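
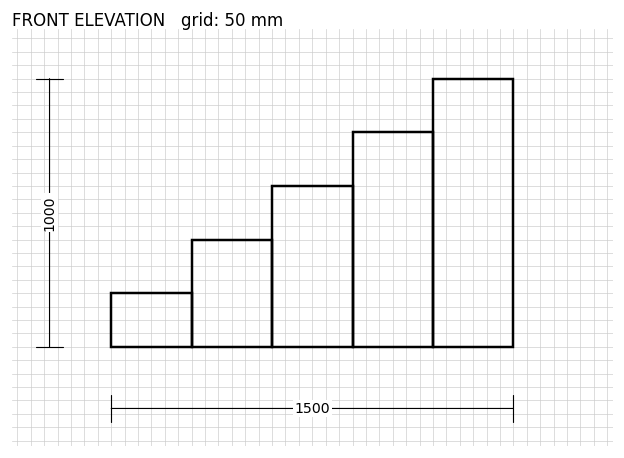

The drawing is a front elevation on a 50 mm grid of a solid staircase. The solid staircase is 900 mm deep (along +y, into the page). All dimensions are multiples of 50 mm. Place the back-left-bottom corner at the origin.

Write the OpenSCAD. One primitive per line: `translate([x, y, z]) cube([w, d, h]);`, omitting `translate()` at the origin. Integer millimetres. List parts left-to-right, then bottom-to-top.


cube([300, 900, 200]);
translate([300, 0, 0]) cube([300, 900, 400]);
translate([600, 0, 0]) cube([300, 900, 600]);
translate([900, 0, 0]) cube([300, 900, 800]);
translate([1200, 0, 0]) cube([300, 900, 1000]);


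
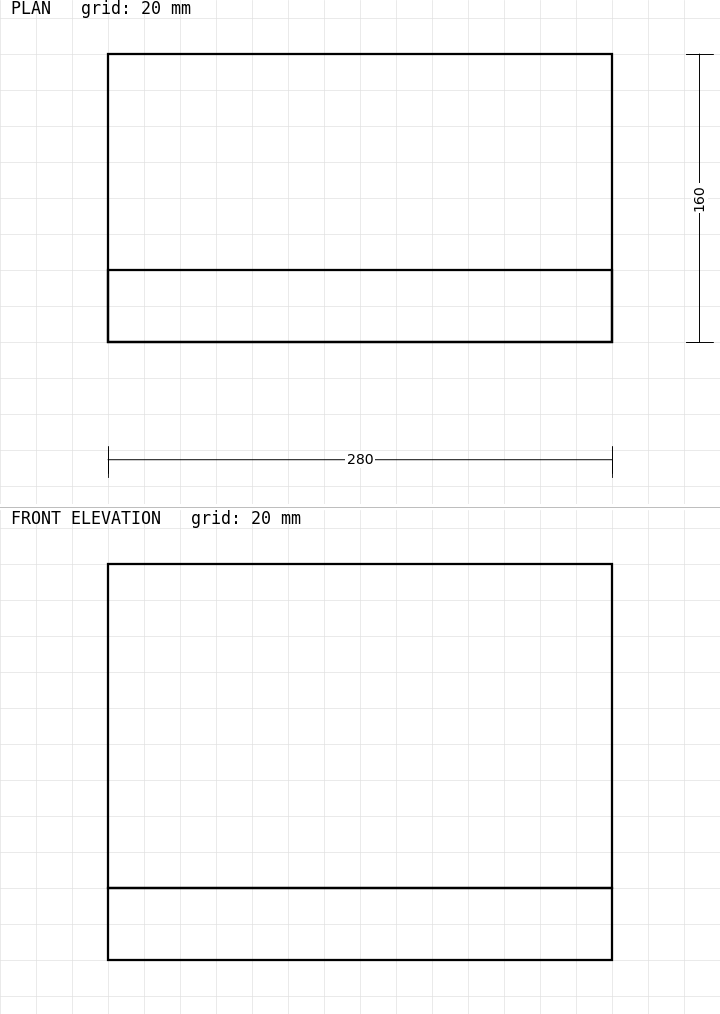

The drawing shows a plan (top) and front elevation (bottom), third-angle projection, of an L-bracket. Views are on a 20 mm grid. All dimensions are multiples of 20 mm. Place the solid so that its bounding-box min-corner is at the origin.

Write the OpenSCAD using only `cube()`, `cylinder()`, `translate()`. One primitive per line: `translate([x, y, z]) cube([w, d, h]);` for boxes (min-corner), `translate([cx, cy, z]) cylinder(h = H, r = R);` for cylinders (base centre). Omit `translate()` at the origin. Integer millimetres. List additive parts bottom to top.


cube([280, 160, 40]);
translate([0, 0, 40]) cube([280, 40, 180]);


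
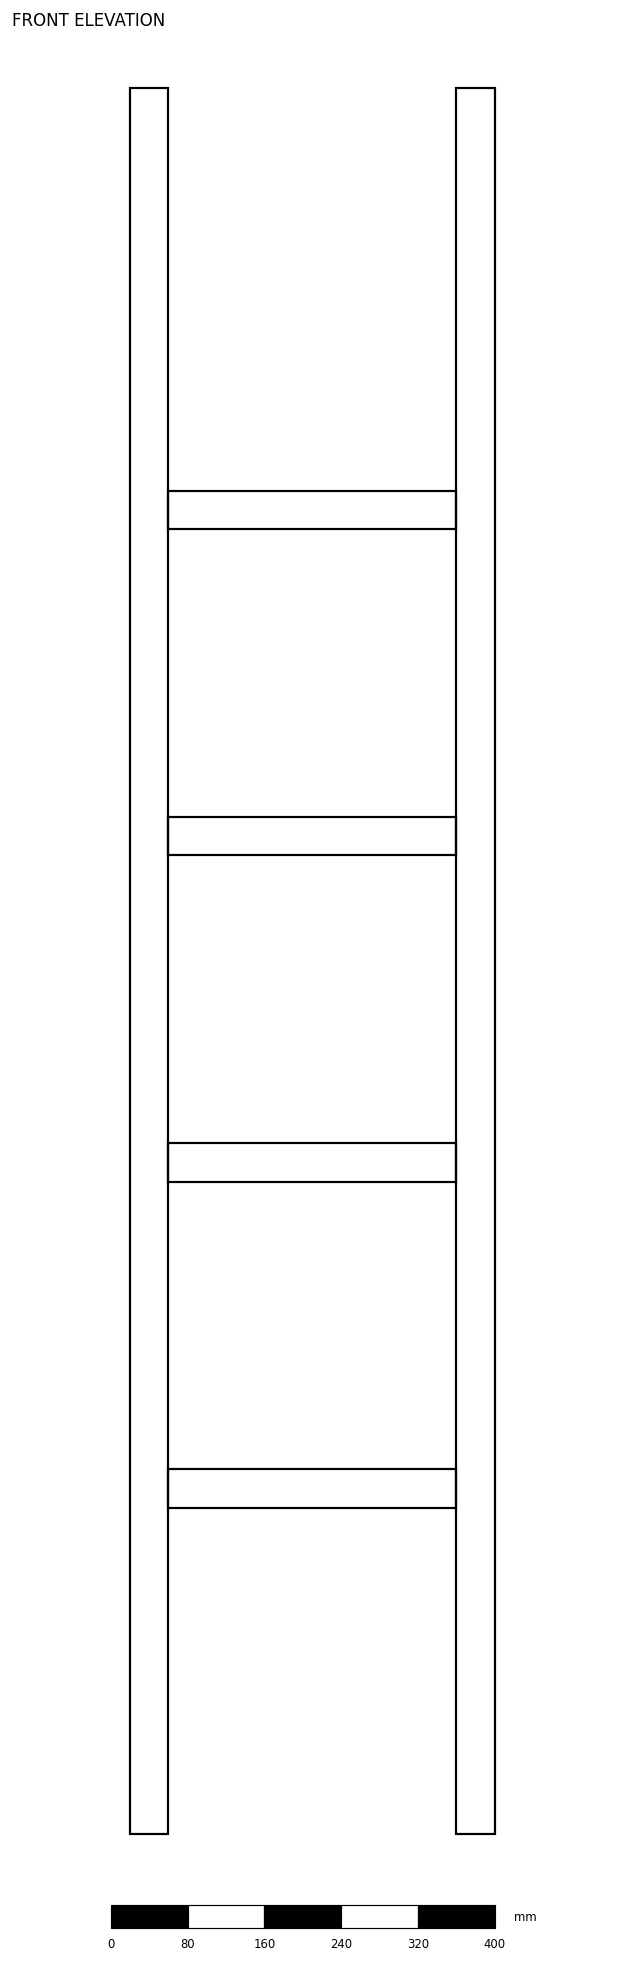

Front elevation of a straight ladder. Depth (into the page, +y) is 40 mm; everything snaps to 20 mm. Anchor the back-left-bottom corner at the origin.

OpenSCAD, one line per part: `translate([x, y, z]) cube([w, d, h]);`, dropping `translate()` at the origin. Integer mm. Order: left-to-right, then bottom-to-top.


cube([40, 40, 1820]);
translate([40, 0, 340]) cube([300, 40, 40]);
translate([40, 0, 680]) cube([300, 40, 40]);
translate([40, 0, 1020]) cube([300, 40, 40]);
translate([40, 0, 1360]) cube([300, 40, 40]);
translate([340, 0, 0]) cube([40, 40, 1820]);


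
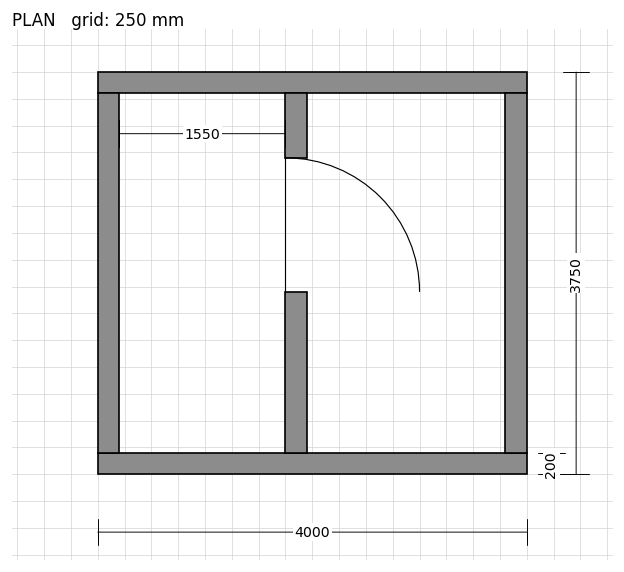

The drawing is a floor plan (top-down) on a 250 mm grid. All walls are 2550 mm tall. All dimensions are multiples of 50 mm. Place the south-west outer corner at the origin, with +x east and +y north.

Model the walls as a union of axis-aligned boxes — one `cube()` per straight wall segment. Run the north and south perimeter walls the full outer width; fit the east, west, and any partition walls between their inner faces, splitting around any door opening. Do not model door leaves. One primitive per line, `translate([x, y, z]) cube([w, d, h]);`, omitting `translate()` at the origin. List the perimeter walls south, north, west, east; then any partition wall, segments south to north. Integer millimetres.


cube([4000, 200, 2550]);
translate([0, 3550, 0]) cube([4000, 200, 2550]);
translate([0, 200, 0]) cube([200, 3350, 2550]);
translate([3800, 200, 0]) cube([200, 3350, 2550]);
translate([1750, 200, 0]) cube([200, 1500, 2550]);
translate([1750, 2950, 0]) cube([200, 600, 2550]);


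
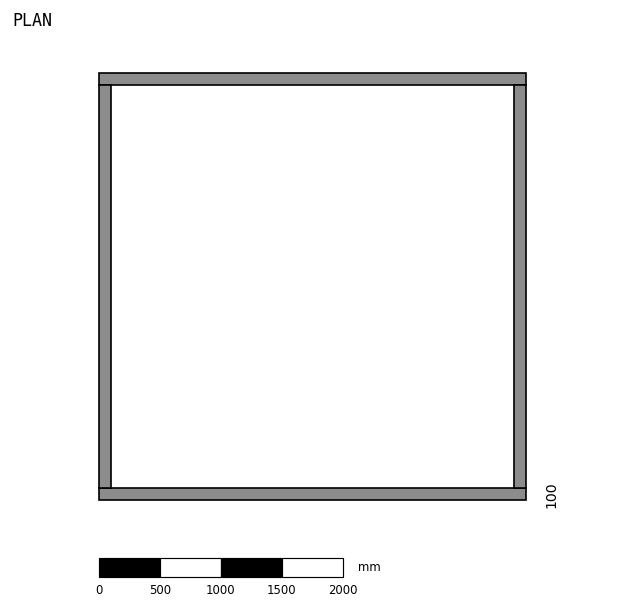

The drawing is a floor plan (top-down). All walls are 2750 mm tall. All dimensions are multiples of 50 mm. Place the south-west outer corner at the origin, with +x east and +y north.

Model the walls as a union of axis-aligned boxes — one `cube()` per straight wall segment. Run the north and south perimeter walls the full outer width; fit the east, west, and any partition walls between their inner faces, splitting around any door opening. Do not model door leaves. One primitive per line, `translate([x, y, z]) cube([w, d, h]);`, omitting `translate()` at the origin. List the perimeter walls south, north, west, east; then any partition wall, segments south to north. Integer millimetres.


cube([3500, 100, 2750]);
translate([0, 3400, 0]) cube([3500, 100, 2750]);
translate([0, 100, 0]) cube([100, 3300, 2750]);
translate([3400, 100, 0]) cube([100, 3300, 2750]);


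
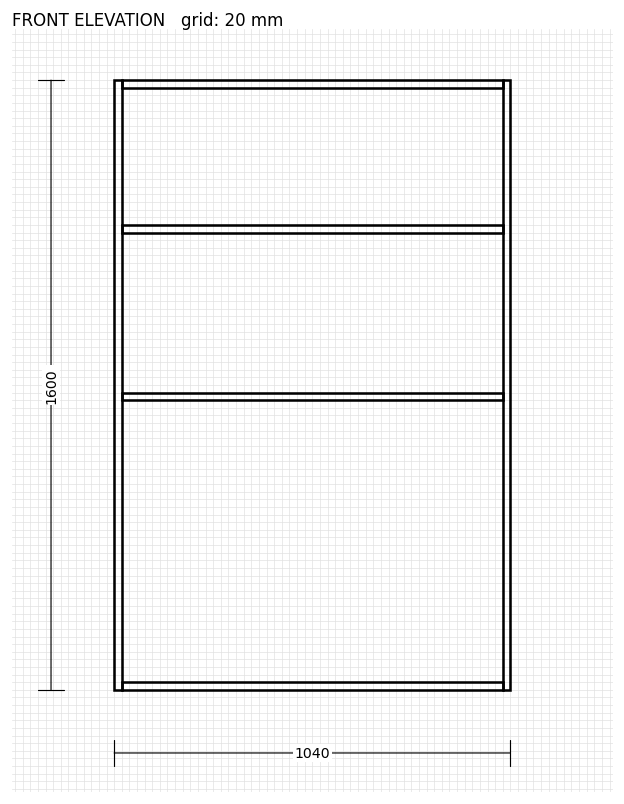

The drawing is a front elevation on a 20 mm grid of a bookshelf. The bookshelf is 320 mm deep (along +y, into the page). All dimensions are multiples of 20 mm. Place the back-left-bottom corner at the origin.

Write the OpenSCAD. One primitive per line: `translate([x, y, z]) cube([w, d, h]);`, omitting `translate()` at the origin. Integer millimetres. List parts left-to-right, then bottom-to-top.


cube([20, 320, 1600]);
translate([20, 0, 0]) cube([1000, 320, 20]);
translate([20, 0, 760]) cube([1000, 320, 20]);
translate([20, 0, 1200]) cube([1000, 320, 20]);
translate([20, 0, 1580]) cube([1000, 320, 20]);
translate([1020, 0, 0]) cube([20, 320, 1600]);


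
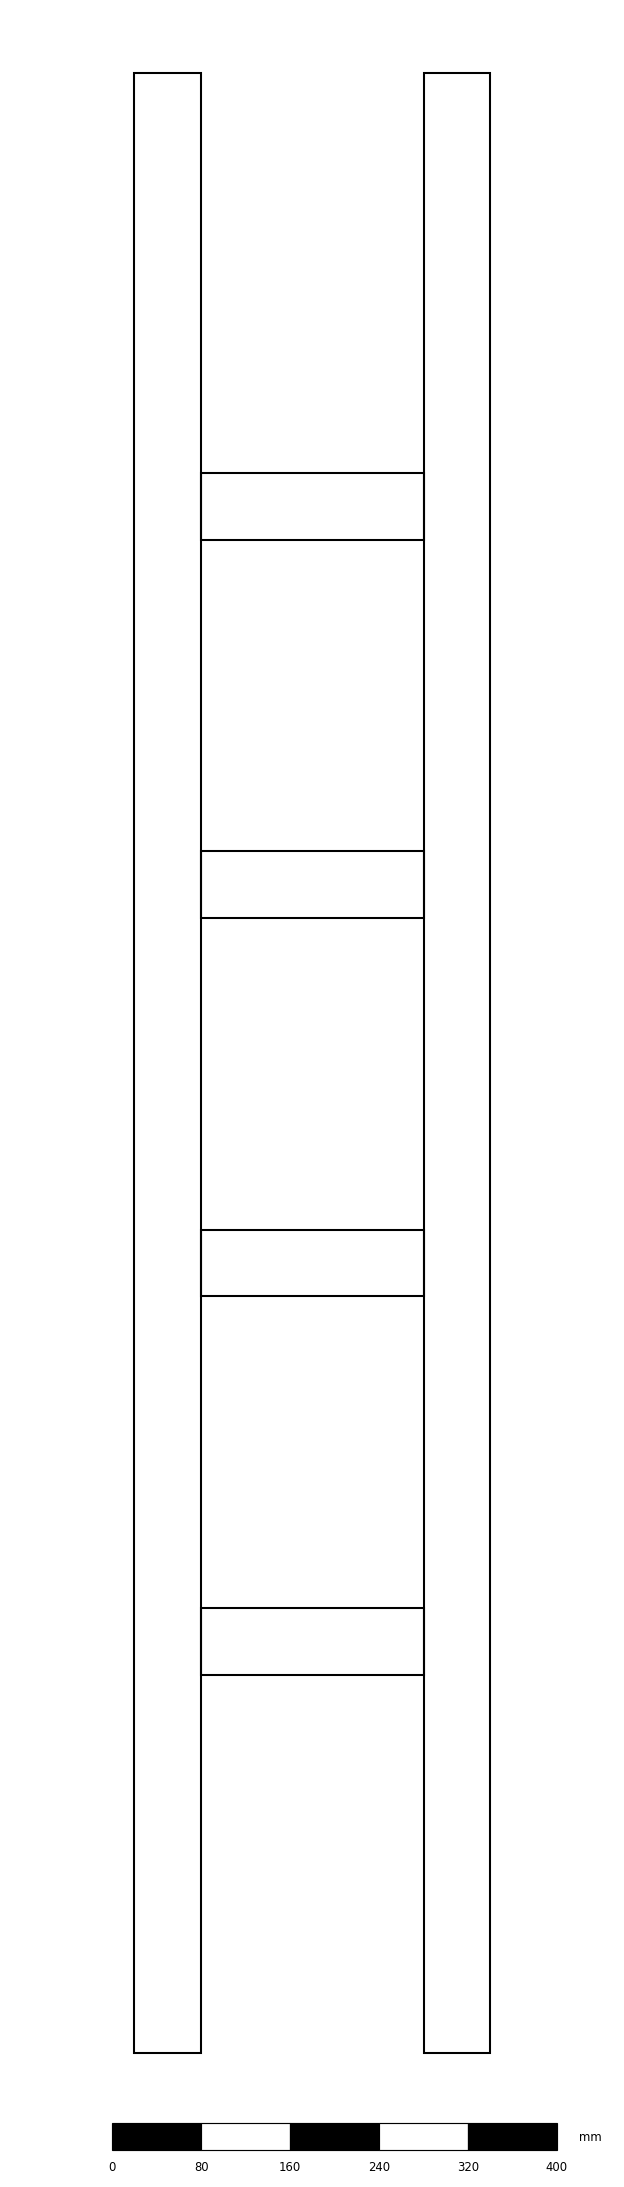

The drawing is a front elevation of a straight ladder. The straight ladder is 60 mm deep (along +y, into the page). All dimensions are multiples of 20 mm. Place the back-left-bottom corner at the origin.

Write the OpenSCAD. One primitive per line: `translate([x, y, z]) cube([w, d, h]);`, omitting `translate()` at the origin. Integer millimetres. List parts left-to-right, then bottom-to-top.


cube([60, 60, 1780]);
translate([60, 0, 340]) cube([200, 60, 60]);
translate([60, 0, 680]) cube([200, 60, 60]);
translate([60, 0, 1020]) cube([200, 60, 60]);
translate([60, 0, 1360]) cube([200, 60, 60]);
translate([260, 0, 0]) cube([60, 60, 1780]);


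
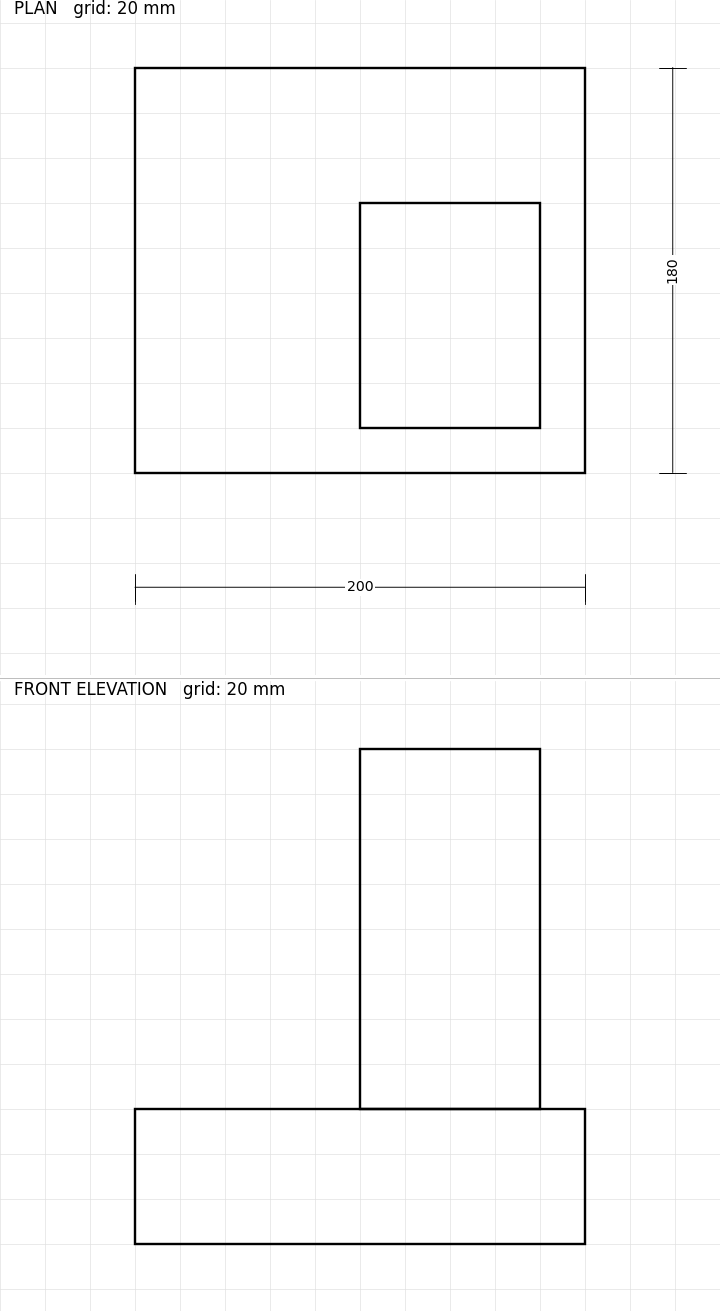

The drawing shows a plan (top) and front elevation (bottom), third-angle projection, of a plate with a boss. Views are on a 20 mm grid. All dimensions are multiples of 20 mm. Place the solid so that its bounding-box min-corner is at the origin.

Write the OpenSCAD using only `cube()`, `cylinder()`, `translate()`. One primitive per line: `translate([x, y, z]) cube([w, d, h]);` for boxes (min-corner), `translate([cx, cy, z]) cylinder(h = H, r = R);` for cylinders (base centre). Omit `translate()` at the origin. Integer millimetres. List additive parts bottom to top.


cube([200, 180, 60]);
translate([100, 20, 60]) cube([80, 100, 160]);


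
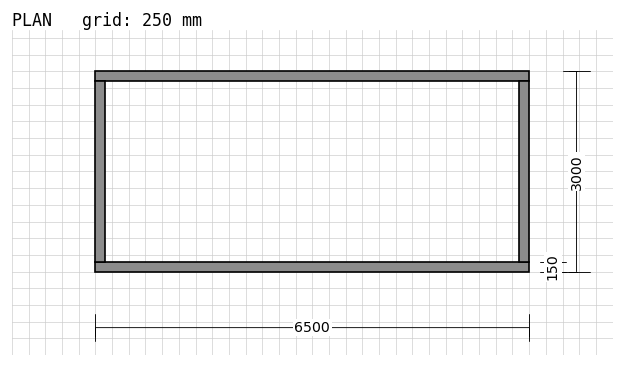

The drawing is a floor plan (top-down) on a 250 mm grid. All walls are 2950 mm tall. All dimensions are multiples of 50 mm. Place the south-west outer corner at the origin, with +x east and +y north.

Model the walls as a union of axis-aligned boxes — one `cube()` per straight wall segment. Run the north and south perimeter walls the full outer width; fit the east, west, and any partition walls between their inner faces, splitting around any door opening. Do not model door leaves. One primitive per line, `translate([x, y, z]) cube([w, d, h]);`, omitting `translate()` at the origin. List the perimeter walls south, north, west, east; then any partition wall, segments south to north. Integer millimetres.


cube([6500, 150, 2950]);
translate([0, 2850, 0]) cube([6500, 150, 2950]);
translate([0, 150, 0]) cube([150, 2700, 2950]);
translate([6350, 150, 0]) cube([150, 2700, 2950]);


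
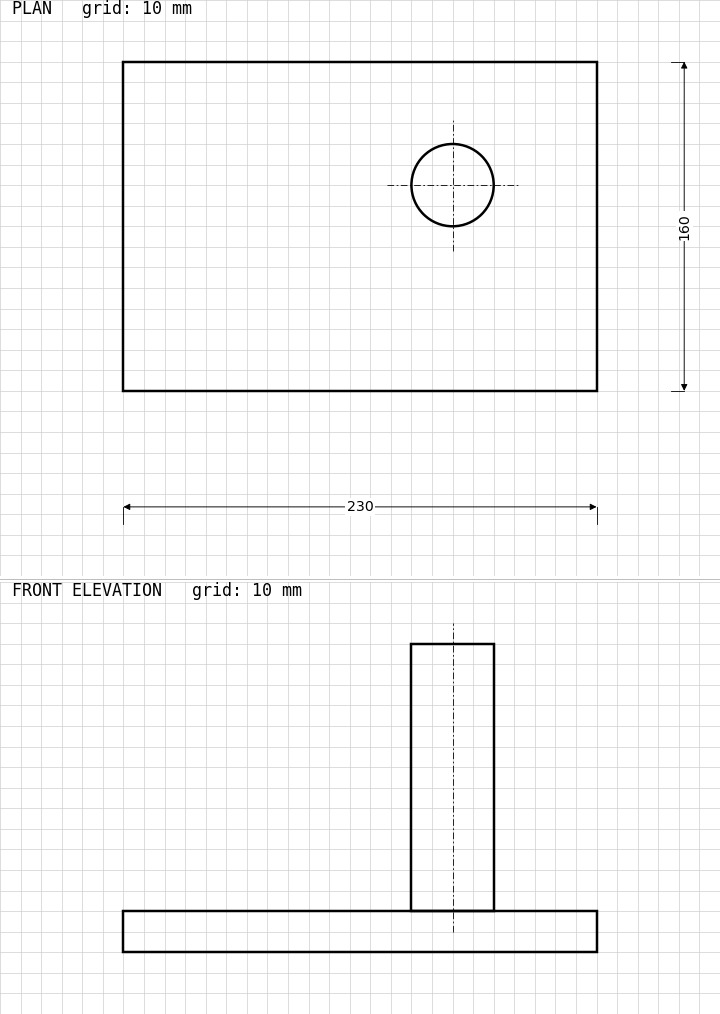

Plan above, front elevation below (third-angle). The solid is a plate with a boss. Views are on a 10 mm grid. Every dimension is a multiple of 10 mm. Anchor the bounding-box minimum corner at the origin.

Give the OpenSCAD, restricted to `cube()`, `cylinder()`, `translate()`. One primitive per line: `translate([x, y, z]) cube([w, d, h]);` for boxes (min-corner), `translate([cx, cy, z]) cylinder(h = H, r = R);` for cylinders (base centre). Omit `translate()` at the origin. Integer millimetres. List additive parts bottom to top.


cube([230, 160, 20]);
translate([160, 100, 20]) cylinder(h = 130, r = 20);


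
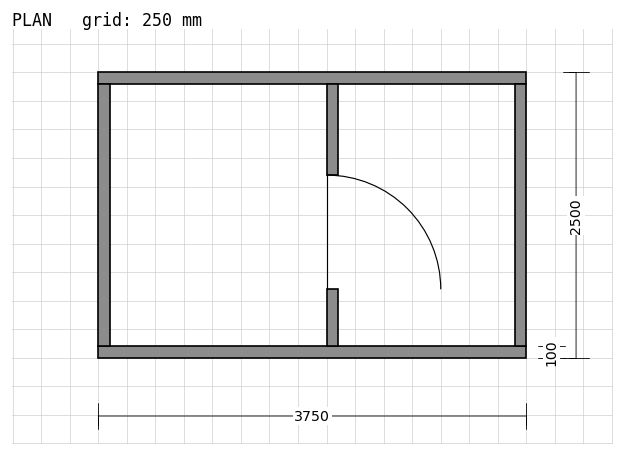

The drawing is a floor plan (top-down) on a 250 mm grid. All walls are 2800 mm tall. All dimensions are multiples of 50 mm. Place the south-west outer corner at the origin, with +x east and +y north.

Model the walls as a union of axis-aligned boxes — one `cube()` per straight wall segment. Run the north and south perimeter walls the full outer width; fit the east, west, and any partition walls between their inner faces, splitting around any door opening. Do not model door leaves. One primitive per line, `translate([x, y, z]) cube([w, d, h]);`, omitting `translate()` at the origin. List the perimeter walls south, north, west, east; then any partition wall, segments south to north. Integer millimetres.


cube([3750, 100, 2800]);
translate([0, 2400, 0]) cube([3750, 100, 2800]);
translate([0, 100, 0]) cube([100, 2300, 2800]);
translate([3650, 100, 0]) cube([100, 2300, 2800]);
translate([2000, 100, 0]) cube([100, 500, 2800]);
translate([2000, 1600, 0]) cube([100, 800, 2800]);


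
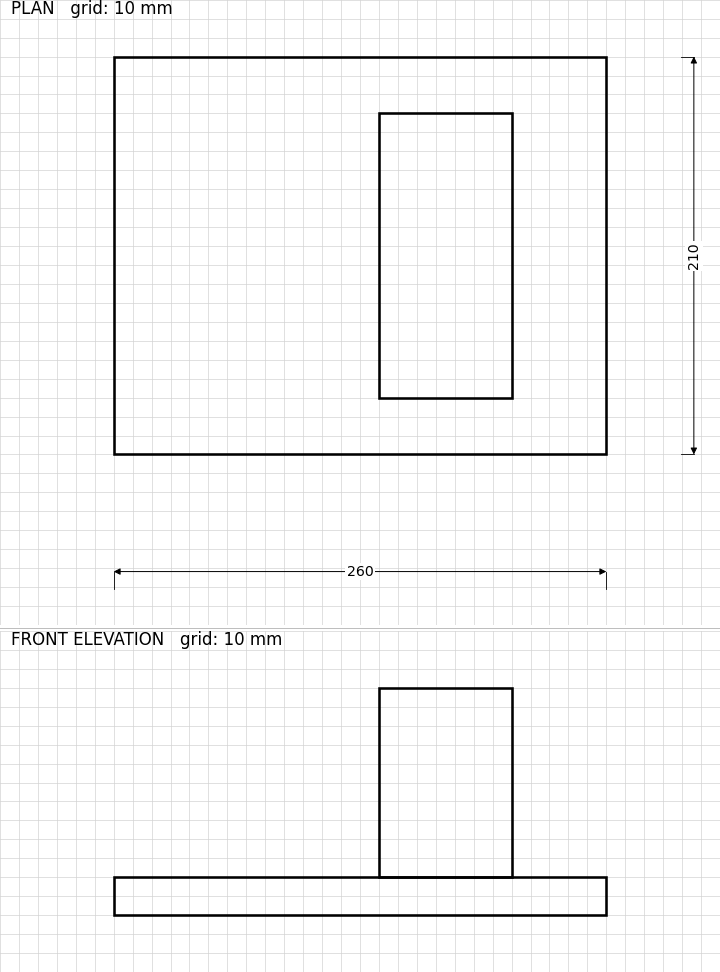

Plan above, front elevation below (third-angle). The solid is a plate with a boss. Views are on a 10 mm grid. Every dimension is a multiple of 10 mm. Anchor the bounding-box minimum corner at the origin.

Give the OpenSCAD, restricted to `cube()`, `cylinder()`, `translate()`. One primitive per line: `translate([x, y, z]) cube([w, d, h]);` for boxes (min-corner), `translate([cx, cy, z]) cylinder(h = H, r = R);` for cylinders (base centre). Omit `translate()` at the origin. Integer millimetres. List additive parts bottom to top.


cube([260, 210, 20]);
translate([140, 30, 20]) cube([70, 150, 100]);


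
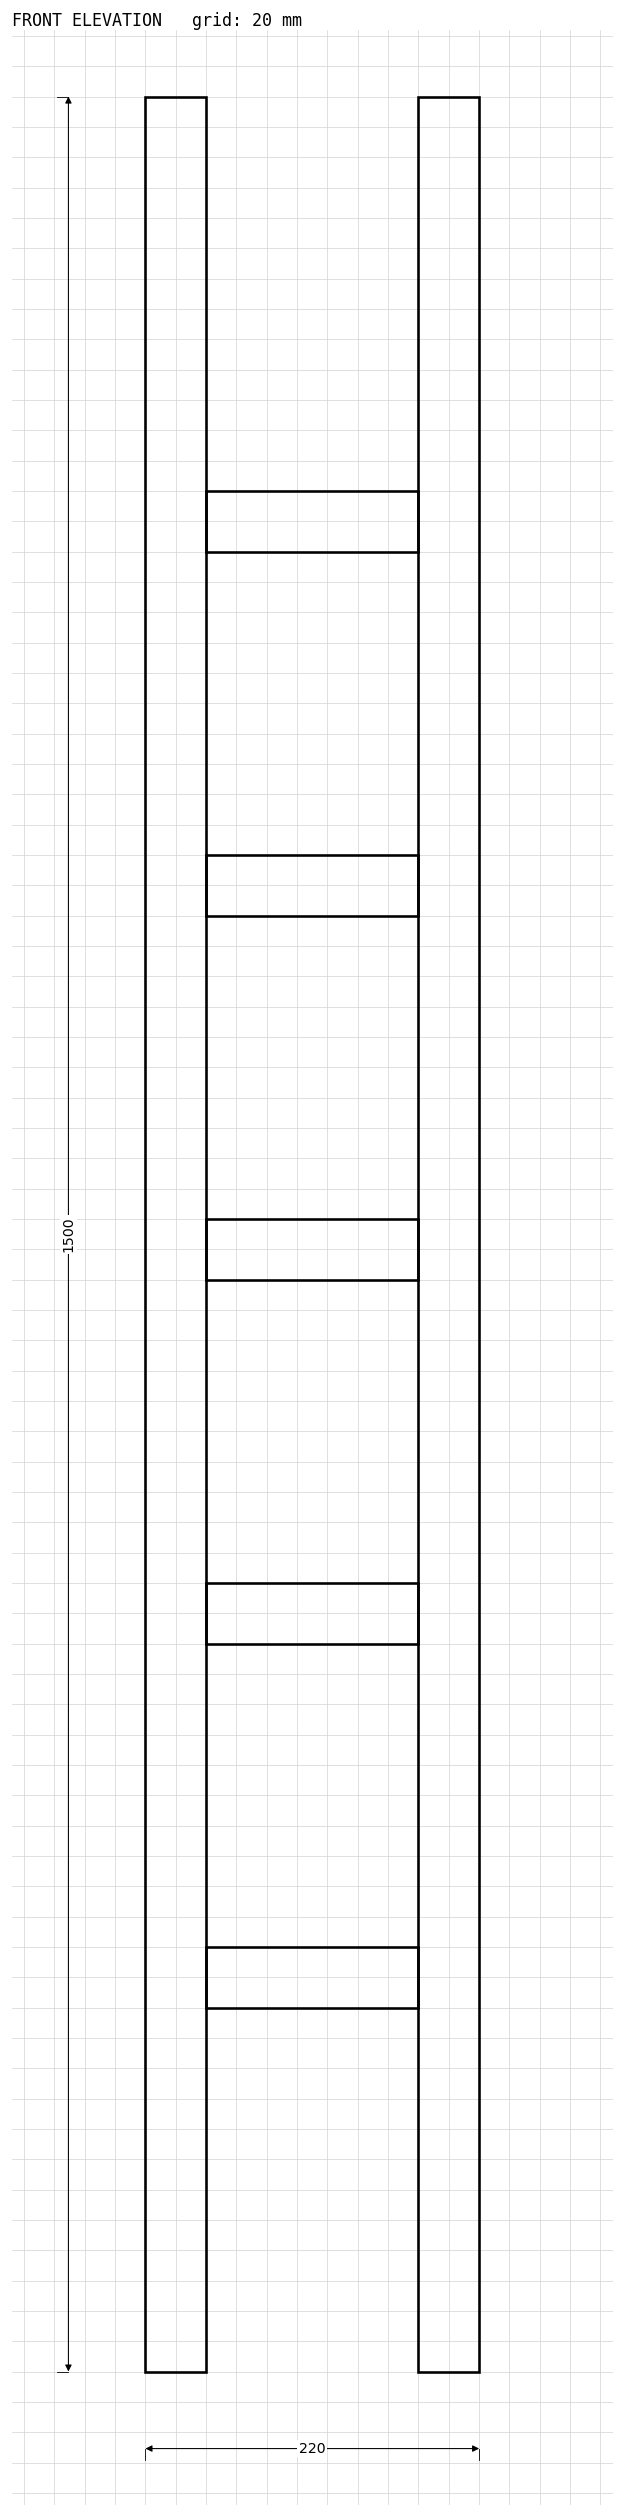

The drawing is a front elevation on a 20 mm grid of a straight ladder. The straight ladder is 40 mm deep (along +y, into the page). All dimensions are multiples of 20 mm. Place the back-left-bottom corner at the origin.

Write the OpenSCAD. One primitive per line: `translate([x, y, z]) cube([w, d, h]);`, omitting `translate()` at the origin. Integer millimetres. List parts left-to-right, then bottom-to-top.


cube([40, 40, 1500]);
translate([40, 0, 240]) cube([140, 40, 40]);
translate([40, 0, 480]) cube([140, 40, 40]);
translate([40, 0, 720]) cube([140, 40, 40]);
translate([40, 0, 960]) cube([140, 40, 40]);
translate([40, 0, 1200]) cube([140, 40, 40]);
translate([180, 0, 0]) cube([40, 40, 1500]);


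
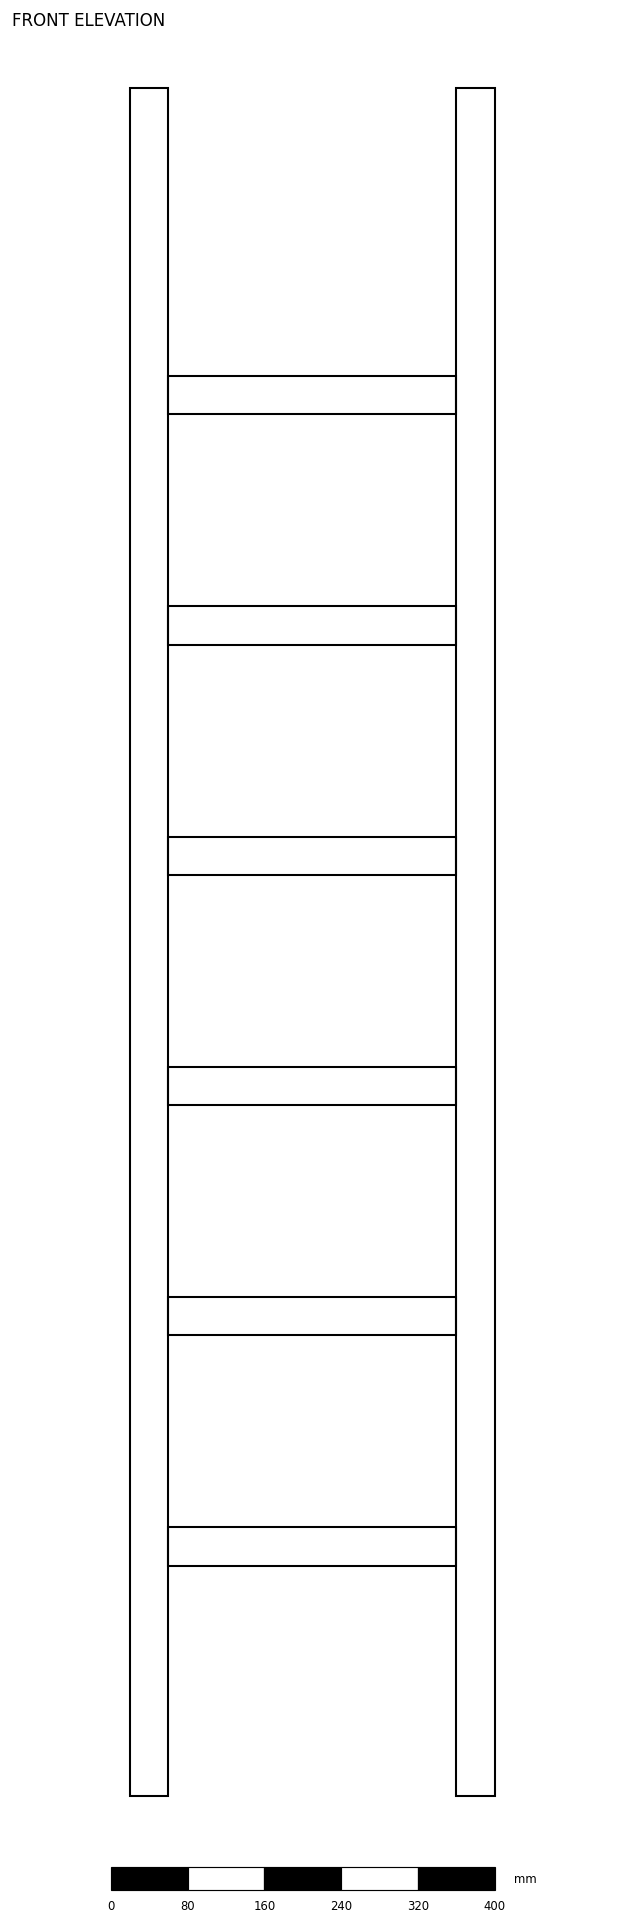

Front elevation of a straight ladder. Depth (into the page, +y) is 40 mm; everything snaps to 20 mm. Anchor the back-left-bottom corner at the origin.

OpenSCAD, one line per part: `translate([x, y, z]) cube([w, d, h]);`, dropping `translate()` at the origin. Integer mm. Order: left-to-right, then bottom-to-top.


cube([40, 40, 1780]);
translate([40, 0, 240]) cube([300, 40, 40]);
translate([40, 0, 480]) cube([300, 40, 40]);
translate([40, 0, 720]) cube([300, 40, 40]);
translate([40, 0, 960]) cube([300, 40, 40]);
translate([40, 0, 1200]) cube([300, 40, 40]);
translate([40, 0, 1440]) cube([300, 40, 40]);
translate([340, 0, 0]) cube([40, 40, 1780]);


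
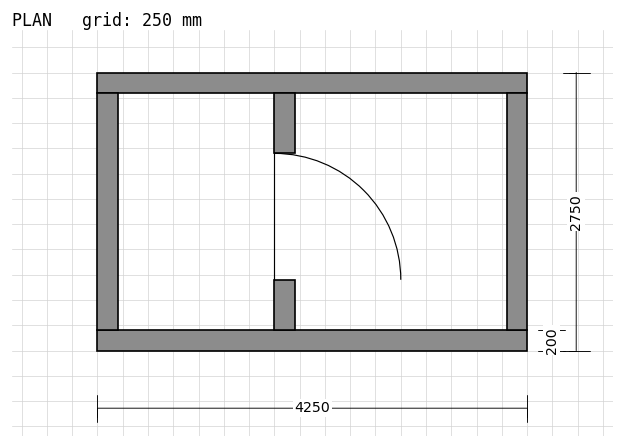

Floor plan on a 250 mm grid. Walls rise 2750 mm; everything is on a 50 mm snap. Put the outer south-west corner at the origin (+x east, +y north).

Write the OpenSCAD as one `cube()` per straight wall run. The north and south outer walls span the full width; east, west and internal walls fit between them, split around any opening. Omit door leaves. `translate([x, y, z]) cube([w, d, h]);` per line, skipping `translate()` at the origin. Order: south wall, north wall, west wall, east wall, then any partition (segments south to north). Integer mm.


cube([4250, 200, 2750]);
translate([0, 2550, 0]) cube([4250, 200, 2750]);
translate([0, 200, 0]) cube([200, 2350, 2750]);
translate([4050, 200, 0]) cube([200, 2350, 2750]);
translate([1750, 200, 0]) cube([200, 500, 2750]);
translate([1750, 1950, 0]) cube([200, 600, 2750]);


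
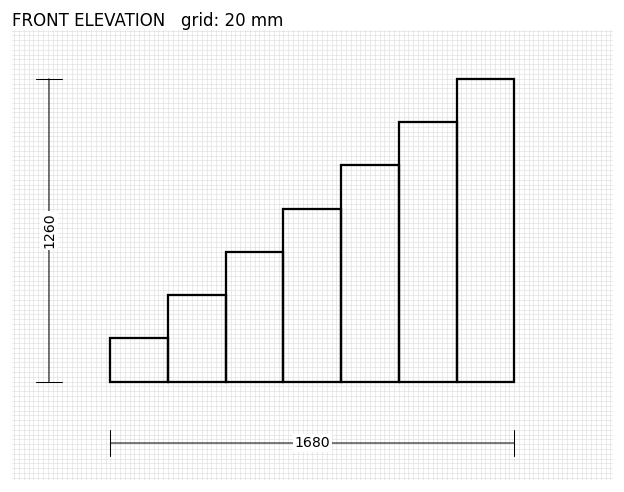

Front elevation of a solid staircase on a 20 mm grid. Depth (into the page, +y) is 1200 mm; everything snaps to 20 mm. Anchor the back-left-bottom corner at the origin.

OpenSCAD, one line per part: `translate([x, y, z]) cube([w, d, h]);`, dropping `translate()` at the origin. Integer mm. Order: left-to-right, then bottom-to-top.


cube([240, 1200, 180]);
translate([240, 0, 0]) cube([240, 1200, 360]);
translate([480, 0, 0]) cube([240, 1200, 540]);
translate([720, 0, 0]) cube([240, 1200, 720]);
translate([960, 0, 0]) cube([240, 1200, 900]);
translate([1200, 0, 0]) cube([240, 1200, 1080]);
translate([1440, 0, 0]) cube([240, 1200, 1260]);


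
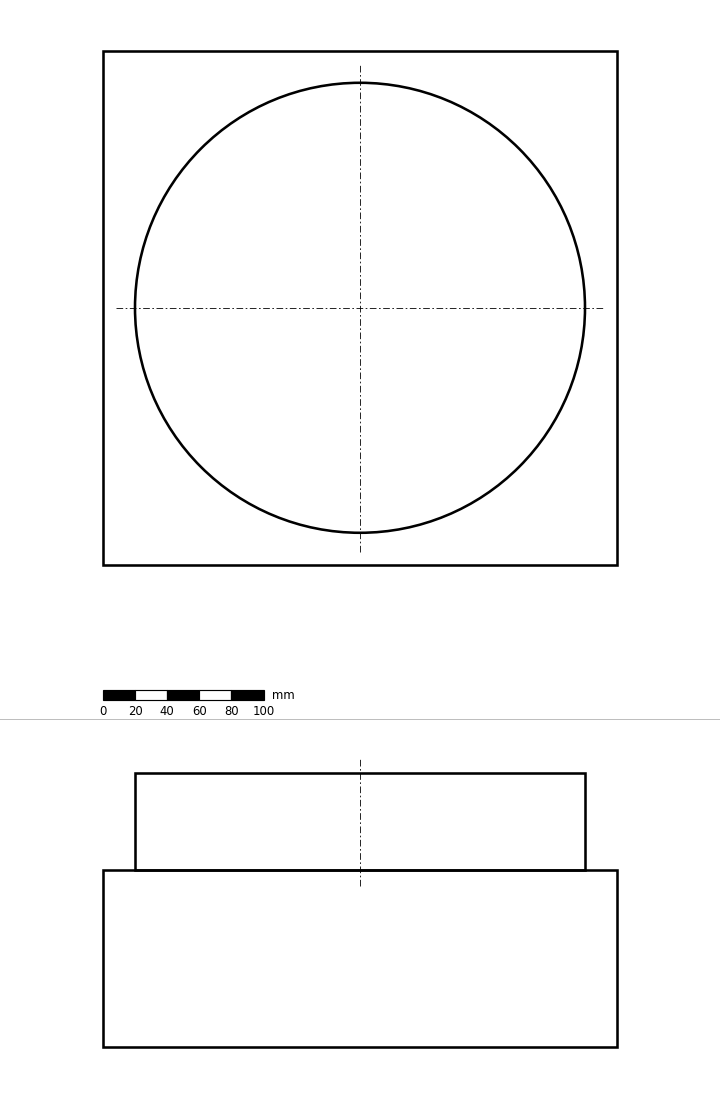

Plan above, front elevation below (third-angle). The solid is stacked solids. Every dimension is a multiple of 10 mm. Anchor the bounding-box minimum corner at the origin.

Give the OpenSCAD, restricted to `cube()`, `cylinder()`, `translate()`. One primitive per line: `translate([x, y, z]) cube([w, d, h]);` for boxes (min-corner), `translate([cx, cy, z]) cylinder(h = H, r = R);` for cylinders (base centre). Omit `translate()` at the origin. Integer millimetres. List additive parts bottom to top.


cube([320, 320, 110]);
translate([160, 160, 110]) cylinder(h = 60, r = 140);


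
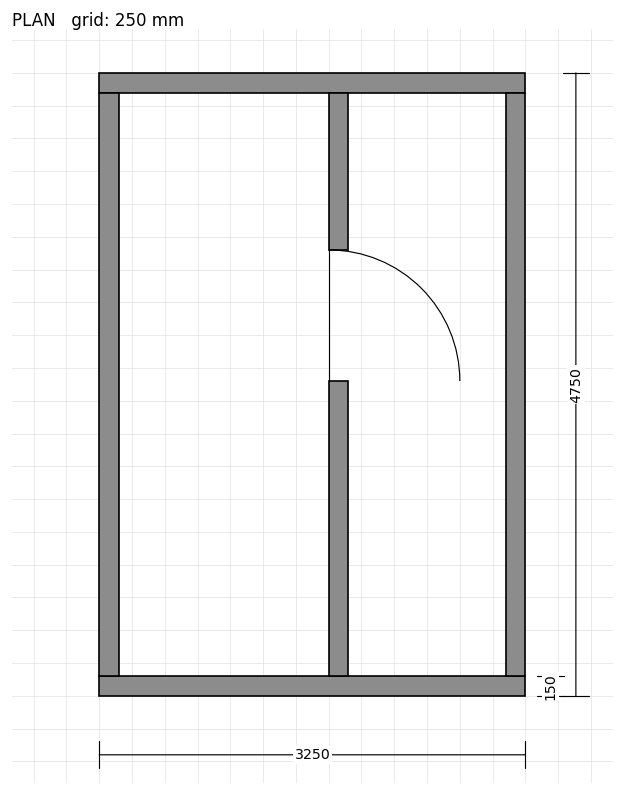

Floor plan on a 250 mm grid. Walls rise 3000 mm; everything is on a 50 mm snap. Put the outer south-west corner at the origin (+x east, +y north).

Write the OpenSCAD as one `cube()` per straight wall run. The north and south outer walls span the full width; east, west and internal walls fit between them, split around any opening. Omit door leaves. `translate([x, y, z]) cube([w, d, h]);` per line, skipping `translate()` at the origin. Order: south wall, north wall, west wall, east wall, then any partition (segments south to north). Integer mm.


cube([3250, 150, 3000]);
translate([0, 4600, 0]) cube([3250, 150, 3000]);
translate([0, 150, 0]) cube([150, 4450, 3000]);
translate([3100, 150, 0]) cube([150, 4450, 3000]);
translate([1750, 150, 0]) cube([150, 2250, 3000]);
translate([1750, 3400, 0]) cube([150, 1200, 3000]);


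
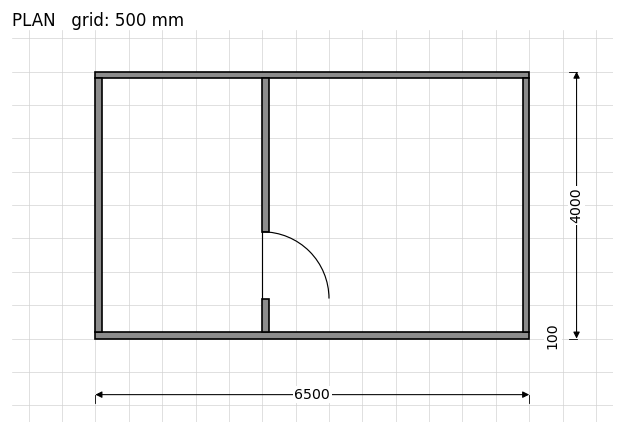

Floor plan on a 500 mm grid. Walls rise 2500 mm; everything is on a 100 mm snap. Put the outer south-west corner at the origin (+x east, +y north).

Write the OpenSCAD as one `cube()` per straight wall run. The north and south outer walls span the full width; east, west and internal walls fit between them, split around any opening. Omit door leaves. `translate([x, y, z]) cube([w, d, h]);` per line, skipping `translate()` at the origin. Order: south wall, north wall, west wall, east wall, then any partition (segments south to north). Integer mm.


cube([6500, 100, 2500]);
translate([0, 3900, 0]) cube([6500, 100, 2500]);
translate([0, 100, 0]) cube([100, 3800, 2500]);
translate([6400, 100, 0]) cube([100, 3800, 2500]);
translate([2500, 100, 0]) cube([100, 500, 2500]);
translate([2500, 1600, 0]) cube([100, 2300, 2500]);


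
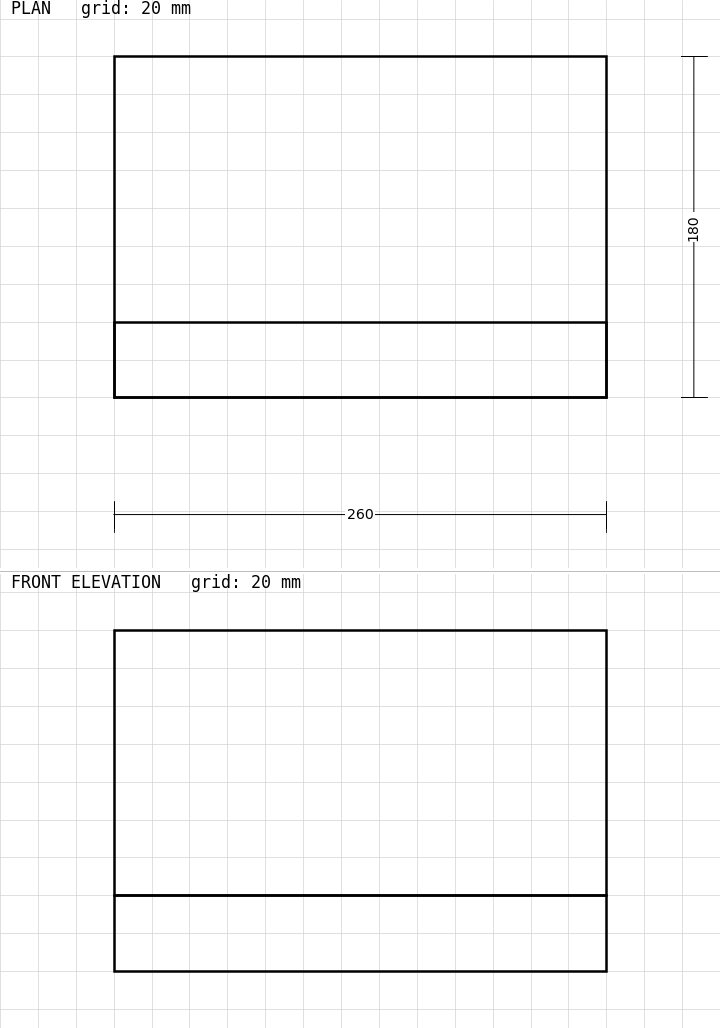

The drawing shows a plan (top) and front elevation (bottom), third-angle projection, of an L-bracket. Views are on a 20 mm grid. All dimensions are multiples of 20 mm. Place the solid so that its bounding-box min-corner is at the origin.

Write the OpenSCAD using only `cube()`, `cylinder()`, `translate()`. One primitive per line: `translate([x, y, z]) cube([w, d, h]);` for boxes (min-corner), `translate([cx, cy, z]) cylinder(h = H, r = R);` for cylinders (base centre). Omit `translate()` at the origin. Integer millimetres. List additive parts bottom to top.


cube([260, 180, 40]);
translate([0, 0, 40]) cube([260, 40, 140]);


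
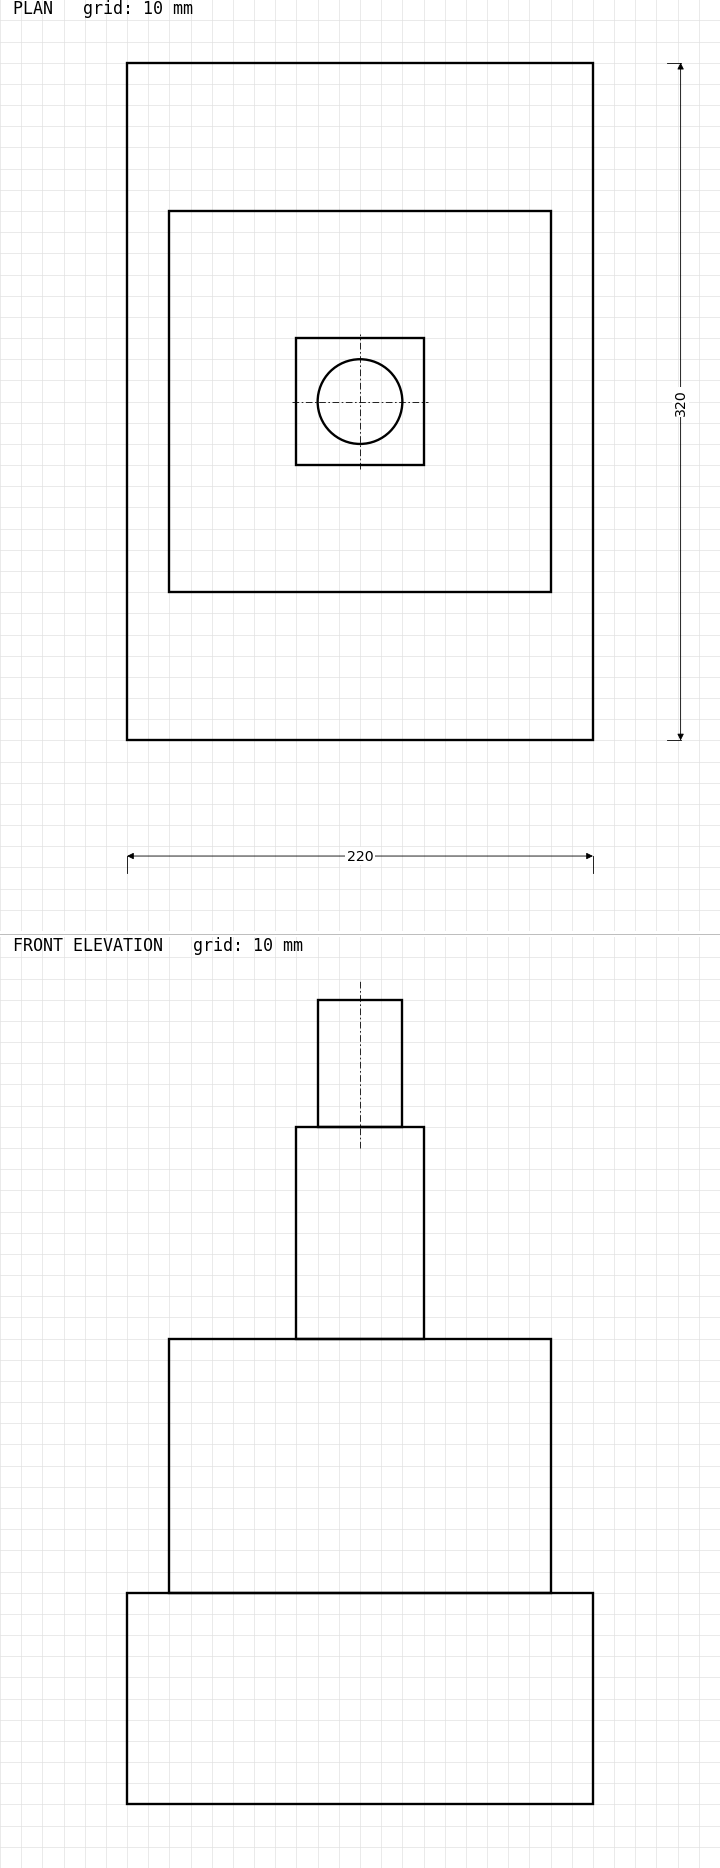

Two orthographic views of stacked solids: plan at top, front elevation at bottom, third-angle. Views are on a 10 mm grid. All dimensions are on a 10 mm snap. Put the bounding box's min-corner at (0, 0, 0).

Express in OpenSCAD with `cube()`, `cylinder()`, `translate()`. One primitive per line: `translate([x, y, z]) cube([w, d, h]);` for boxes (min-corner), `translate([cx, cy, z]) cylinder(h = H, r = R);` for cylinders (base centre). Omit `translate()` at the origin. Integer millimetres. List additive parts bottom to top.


cube([220, 320, 100]);
translate([20, 70, 100]) cube([180, 180, 120]);
translate([80, 130, 220]) cube([60, 60, 100]);
translate([110, 160, 320]) cylinder(h = 60, r = 20);


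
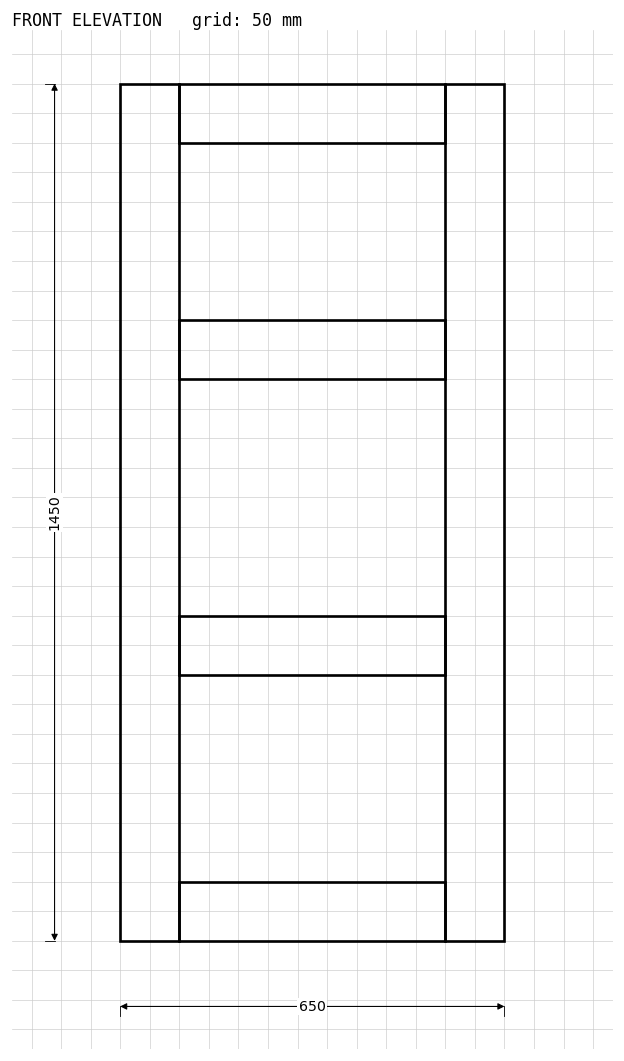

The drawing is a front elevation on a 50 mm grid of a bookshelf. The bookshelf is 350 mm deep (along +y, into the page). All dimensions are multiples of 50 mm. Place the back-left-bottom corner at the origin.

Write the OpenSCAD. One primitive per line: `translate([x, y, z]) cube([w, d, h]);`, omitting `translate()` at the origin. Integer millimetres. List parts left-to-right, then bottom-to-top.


cube([100, 350, 1450]);
translate([100, 0, 0]) cube([450, 350, 100]);
translate([100, 0, 450]) cube([450, 350, 100]);
translate([100, 0, 950]) cube([450, 350, 100]);
translate([100, 0, 1350]) cube([450, 350, 100]);
translate([550, 0, 0]) cube([100, 350, 1450]);


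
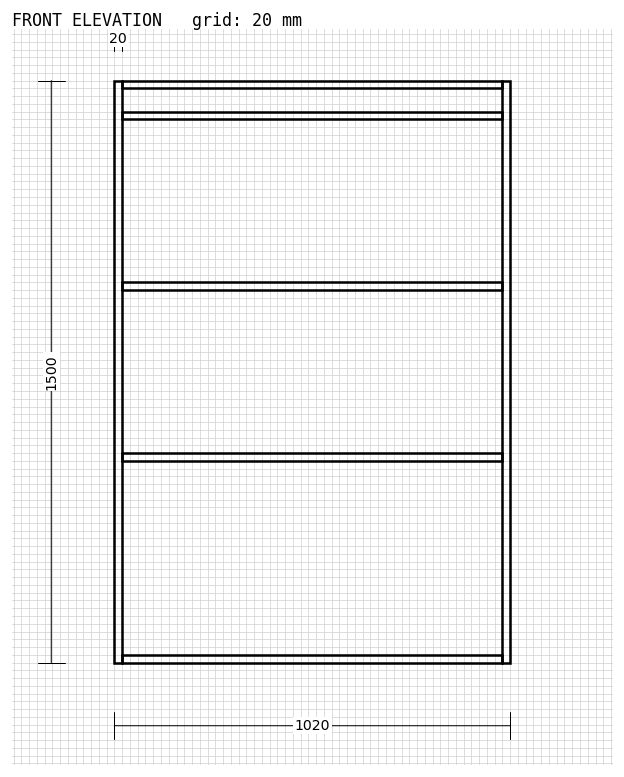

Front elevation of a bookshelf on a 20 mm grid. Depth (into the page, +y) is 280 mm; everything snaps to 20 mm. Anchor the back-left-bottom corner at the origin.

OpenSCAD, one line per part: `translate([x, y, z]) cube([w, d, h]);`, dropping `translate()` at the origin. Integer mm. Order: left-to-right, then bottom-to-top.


cube([20, 280, 1500]);
translate([20, 0, 0]) cube([980, 280, 20]);
translate([20, 0, 520]) cube([980, 280, 20]);
translate([20, 0, 960]) cube([980, 280, 20]);
translate([20, 0, 1400]) cube([980, 280, 20]);
translate([20, 0, 1480]) cube([980, 280, 20]);
translate([1000, 0, 0]) cube([20, 280, 1500]);


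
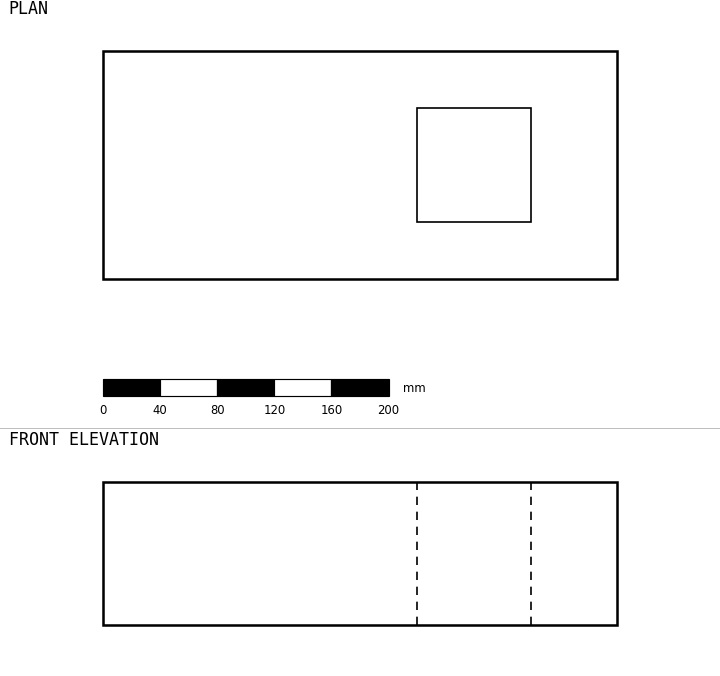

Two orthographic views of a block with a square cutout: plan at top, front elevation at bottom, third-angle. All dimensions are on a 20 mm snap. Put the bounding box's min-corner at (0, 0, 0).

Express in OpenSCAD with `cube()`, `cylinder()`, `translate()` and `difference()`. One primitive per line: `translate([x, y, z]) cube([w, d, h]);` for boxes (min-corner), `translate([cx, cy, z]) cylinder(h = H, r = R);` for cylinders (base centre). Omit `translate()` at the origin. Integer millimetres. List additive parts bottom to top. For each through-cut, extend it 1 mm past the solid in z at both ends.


difference() {
  cube([360, 160, 100]);
  translate([220, 40, -1]) cube([80, 80, 102]);
}


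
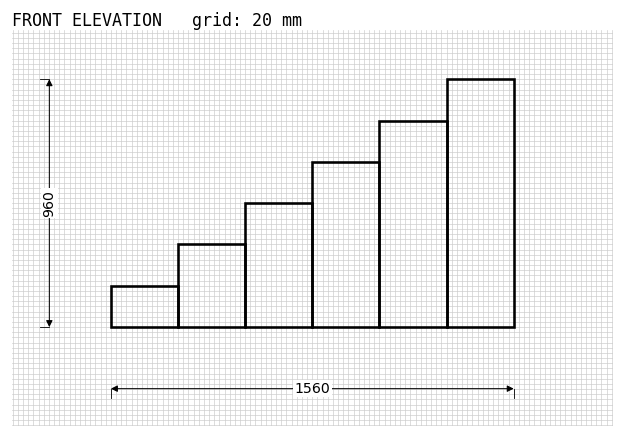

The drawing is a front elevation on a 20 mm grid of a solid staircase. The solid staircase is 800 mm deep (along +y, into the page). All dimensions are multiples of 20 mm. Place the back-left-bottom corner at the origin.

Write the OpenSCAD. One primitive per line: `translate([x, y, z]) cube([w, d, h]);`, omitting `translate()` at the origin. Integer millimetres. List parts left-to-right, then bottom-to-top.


cube([260, 800, 160]);
translate([260, 0, 0]) cube([260, 800, 320]);
translate([520, 0, 0]) cube([260, 800, 480]);
translate([780, 0, 0]) cube([260, 800, 640]);
translate([1040, 0, 0]) cube([260, 800, 800]);
translate([1300, 0, 0]) cube([260, 800, 960]);


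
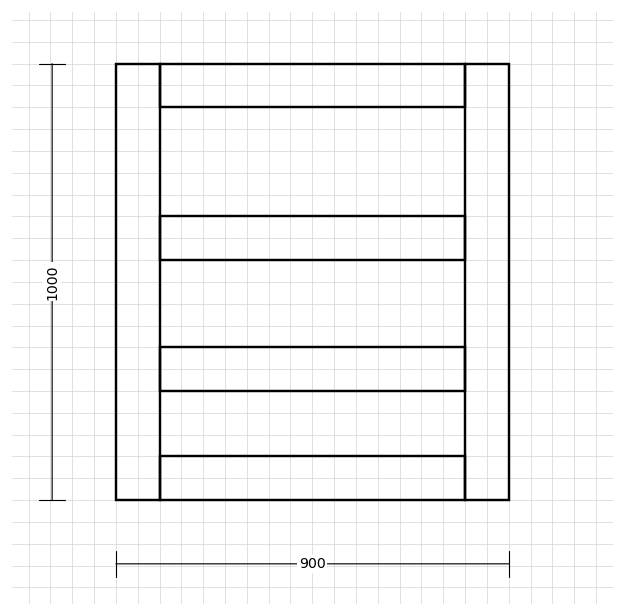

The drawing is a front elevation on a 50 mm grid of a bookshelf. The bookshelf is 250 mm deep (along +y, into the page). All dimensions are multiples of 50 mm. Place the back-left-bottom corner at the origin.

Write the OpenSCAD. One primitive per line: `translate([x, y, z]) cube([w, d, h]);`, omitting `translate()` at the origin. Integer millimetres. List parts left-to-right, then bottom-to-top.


cube([100, 250, 1000]);
translate([100, 0, 0]) cube([700, 250, 100]);
translate([100, 0, 250]) cube([700, 250, 100]);
translate([100, 0, 550]) cube([700, 250, 100]);
translate([100, 0, 900]) cube([700, 250, 100]);
translate([800, 0, 0]) cube([100, 250, 1000]);


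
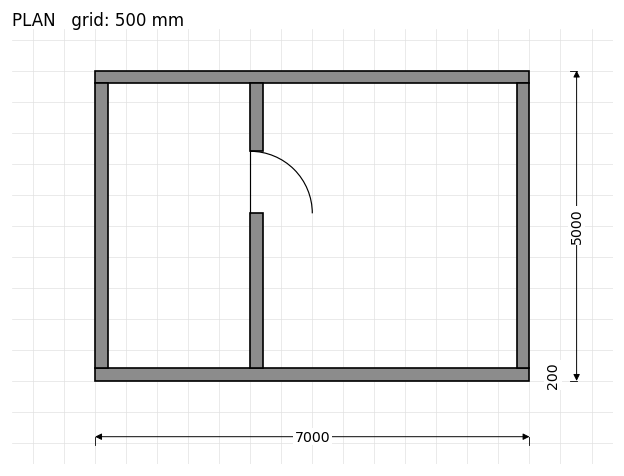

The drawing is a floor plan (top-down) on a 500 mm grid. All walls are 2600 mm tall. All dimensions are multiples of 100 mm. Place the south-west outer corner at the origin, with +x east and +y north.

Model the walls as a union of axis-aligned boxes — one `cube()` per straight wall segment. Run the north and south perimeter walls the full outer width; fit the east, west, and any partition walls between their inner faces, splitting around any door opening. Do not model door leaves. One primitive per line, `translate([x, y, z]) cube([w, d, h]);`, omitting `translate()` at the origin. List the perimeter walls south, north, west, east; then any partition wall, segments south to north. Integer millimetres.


cube([7000, 200, 2600]);
translate([0, 4800, 0]) cube([7000, 200, 2600]);
translate([0, 200, 0]) cube([200, 4600, 2600]);
translate([6800, 200, 0]) cube([200, 4600, 2600]);
translate([2500, 200, 0]) cube([200, 2500, 2600]);
translate([2500, 3700, 0]) cube([200, 1100, 2600]);


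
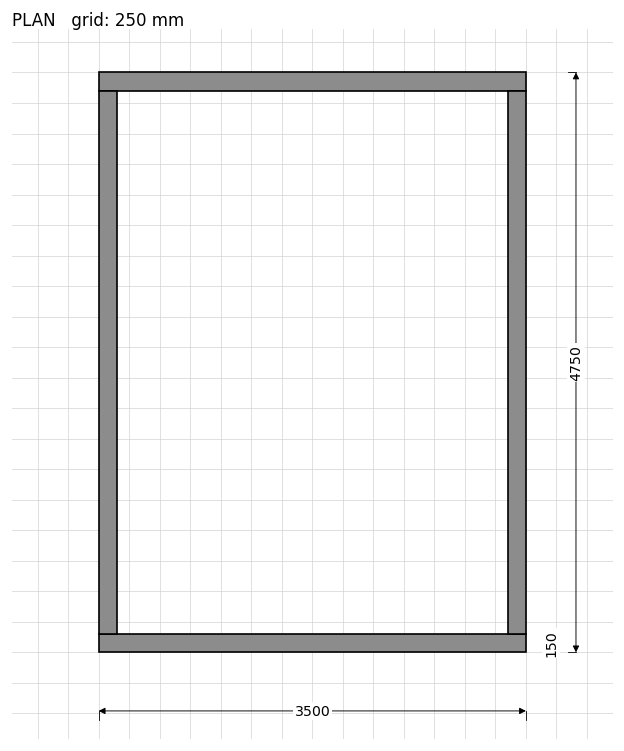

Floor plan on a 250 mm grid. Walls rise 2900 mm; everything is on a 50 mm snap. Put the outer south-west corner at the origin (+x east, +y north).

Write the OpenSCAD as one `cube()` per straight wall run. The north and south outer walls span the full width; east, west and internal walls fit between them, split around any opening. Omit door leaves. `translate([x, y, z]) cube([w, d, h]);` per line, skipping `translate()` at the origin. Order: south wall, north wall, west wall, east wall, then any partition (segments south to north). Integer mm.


cube([3500, 150, 2900]);
translate([0, 4600, 0]) cube([3500, 150, 2900]);
translate([0, 150, 0]) cube([150, 4450, 2900]);
translate([3350, 150, 0]) cube([150, 4450, 2900]);


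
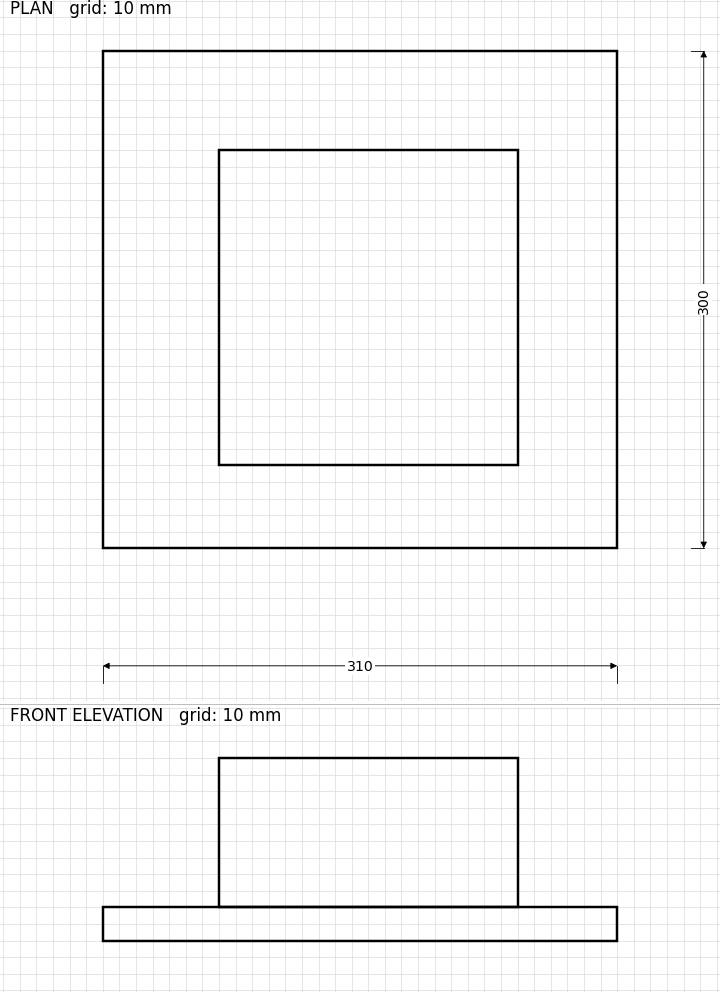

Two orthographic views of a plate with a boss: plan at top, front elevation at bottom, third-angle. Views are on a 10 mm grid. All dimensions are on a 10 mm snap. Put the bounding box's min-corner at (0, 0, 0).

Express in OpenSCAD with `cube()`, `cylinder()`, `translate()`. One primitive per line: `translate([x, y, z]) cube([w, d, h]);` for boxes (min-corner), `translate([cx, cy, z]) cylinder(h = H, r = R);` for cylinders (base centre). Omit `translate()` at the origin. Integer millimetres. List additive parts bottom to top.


cube([310, 300, 20]);
translate([70, 50, 20]) cube([180, 190, 90]);


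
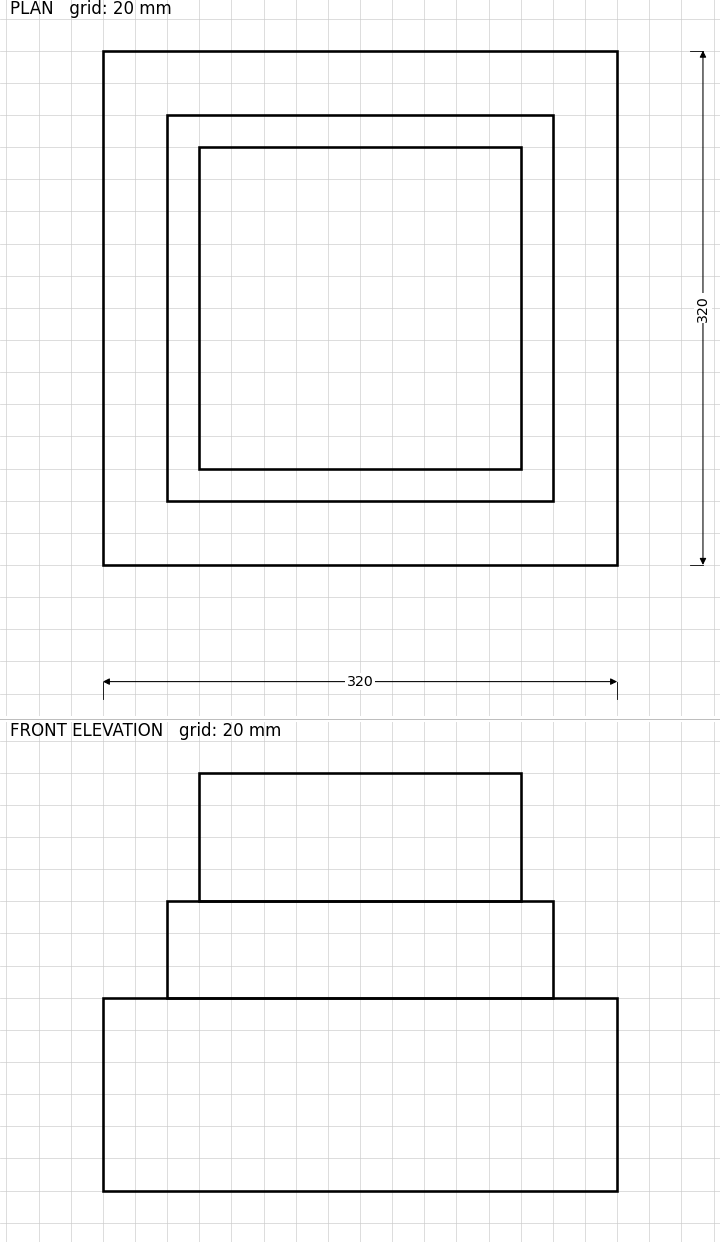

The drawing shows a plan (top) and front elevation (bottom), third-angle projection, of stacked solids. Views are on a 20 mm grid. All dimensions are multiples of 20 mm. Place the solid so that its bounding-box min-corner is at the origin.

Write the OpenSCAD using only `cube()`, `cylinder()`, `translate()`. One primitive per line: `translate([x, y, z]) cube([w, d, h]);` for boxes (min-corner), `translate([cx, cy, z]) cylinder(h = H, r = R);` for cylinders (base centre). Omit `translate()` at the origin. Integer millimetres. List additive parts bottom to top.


cube([320, 320, 120]);
translate([40, 40, 120]) cube([240, 240, 60]);
translate([60, 60, 180]) cube([200, 200, 80]);


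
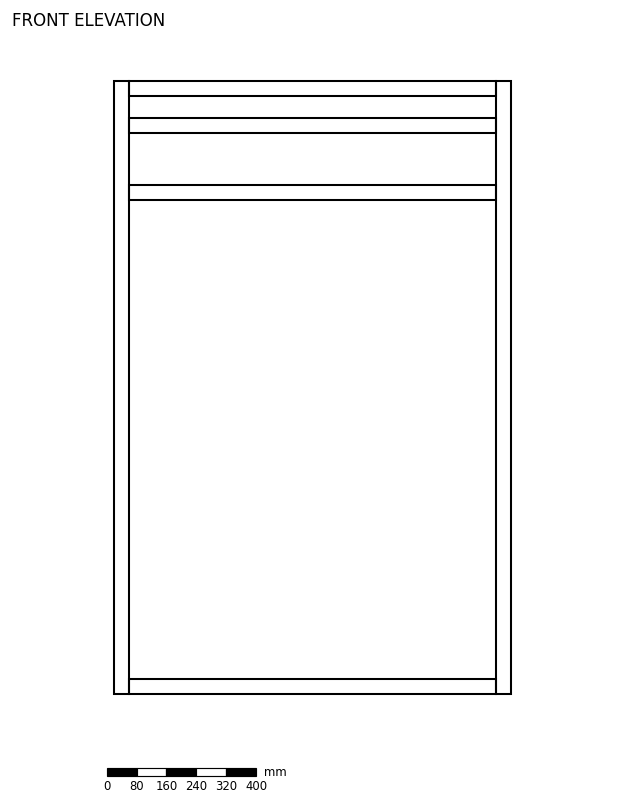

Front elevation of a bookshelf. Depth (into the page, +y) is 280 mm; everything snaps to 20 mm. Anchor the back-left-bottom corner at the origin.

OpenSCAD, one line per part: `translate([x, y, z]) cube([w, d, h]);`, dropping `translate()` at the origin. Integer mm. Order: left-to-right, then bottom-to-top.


cube([40, 280, 1640]);
translate([40, 0, 0]) cube([980, 280, 40]);
translate([40, 0, 1320]) cube([980, 280, 40]);
translate([40, 0, 1500]) cube([980, 280, 40]);
translate([40, 0, 1600]) cube([980, 280, 40]);
translate([1020, 0, 0]) cube([40, 280, 1640]);


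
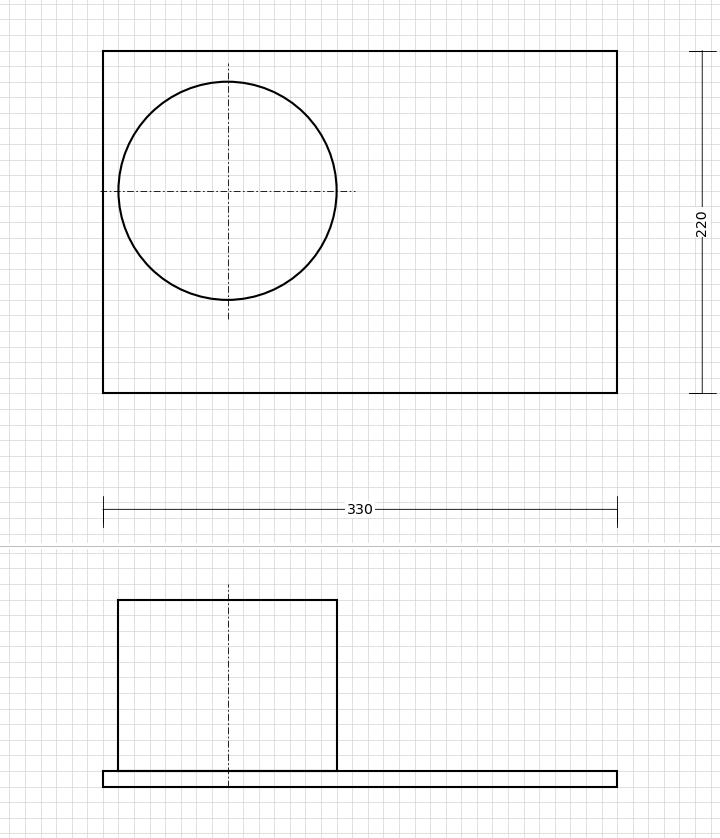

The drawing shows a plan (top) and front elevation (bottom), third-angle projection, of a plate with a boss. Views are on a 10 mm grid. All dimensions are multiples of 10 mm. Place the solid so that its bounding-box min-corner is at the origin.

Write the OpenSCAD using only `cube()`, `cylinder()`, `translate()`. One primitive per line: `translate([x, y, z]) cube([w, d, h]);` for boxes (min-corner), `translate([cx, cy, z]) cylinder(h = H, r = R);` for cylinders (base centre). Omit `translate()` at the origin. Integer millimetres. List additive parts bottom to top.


cube([330, 220, 10]);
translate([80, 130, 10]) cylinder(h = 110, r = 70);


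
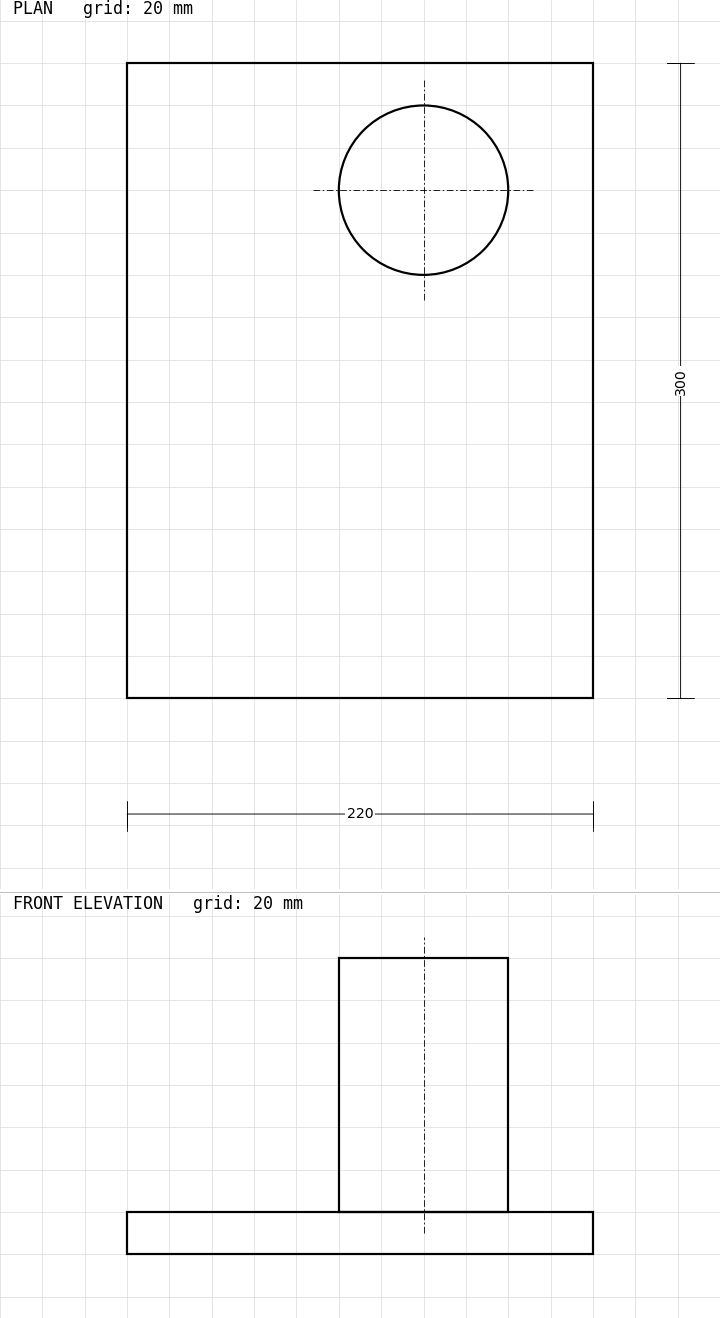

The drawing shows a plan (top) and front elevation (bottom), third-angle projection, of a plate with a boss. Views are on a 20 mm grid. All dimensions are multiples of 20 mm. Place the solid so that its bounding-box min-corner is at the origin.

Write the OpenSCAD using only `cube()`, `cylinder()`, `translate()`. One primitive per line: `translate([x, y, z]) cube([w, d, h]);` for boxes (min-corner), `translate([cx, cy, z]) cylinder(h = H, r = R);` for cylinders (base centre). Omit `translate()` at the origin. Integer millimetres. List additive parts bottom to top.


cube([220, 300, 20]);
translate([140, 240, 20]) cylinder(h = 120, r = 40);


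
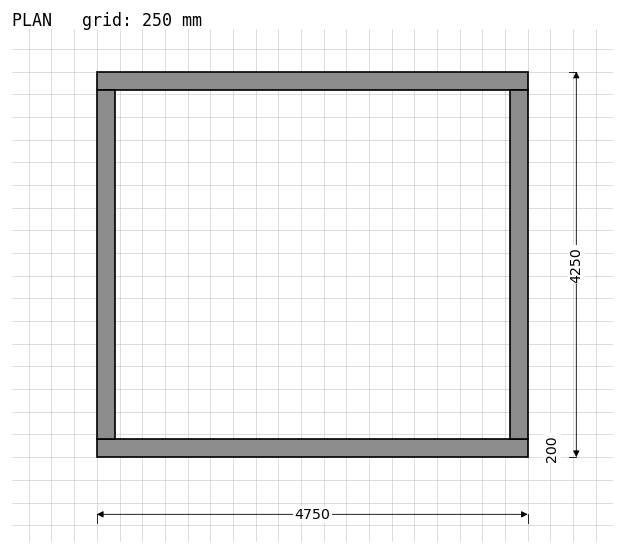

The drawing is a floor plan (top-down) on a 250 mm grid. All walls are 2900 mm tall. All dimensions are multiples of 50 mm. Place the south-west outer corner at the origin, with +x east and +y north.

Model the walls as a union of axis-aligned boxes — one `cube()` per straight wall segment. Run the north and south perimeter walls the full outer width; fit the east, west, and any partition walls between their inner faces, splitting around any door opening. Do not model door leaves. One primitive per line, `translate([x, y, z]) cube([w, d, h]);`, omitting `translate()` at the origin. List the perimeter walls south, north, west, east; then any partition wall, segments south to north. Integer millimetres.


cube([4750, 200, 2900]);
translate([0, 4050, 0]) cube([4750, 200, 2900]);
translate([0, 200, 0]) cube([200, 3850, 2900]);
translate([4550, 200, 0]) cube([200, 3850, 2900]);


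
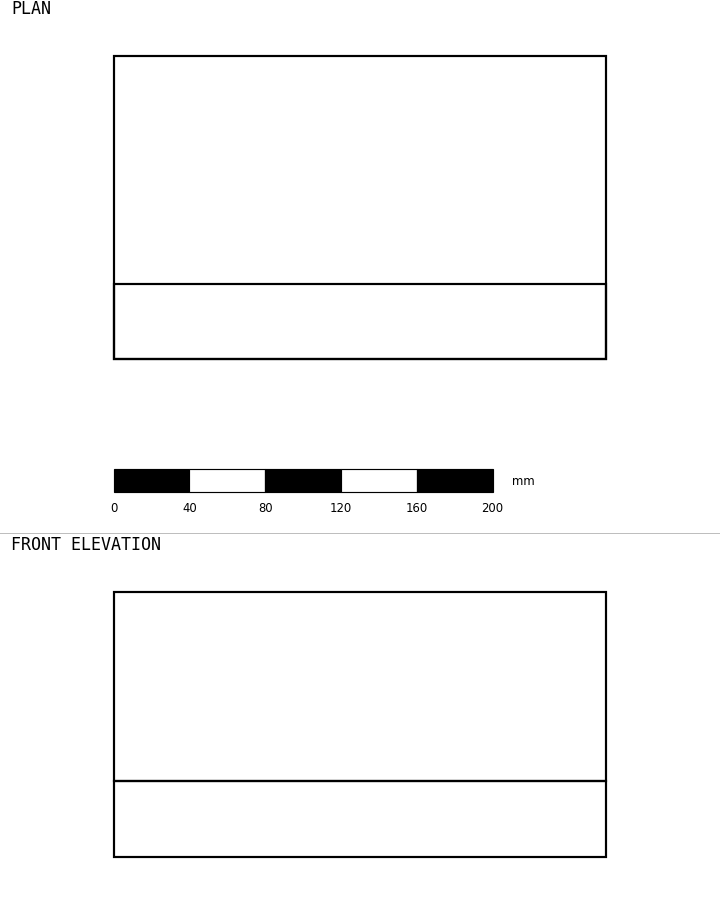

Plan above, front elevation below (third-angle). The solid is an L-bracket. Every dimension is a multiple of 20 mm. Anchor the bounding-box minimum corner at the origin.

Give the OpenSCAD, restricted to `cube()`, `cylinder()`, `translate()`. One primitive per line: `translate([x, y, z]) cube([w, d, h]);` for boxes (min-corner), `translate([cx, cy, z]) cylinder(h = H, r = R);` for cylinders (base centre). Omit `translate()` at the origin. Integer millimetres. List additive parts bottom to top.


cube([260, 160, 40]);
translate([0, 0, 40]) cube([260, 40, 100]);
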